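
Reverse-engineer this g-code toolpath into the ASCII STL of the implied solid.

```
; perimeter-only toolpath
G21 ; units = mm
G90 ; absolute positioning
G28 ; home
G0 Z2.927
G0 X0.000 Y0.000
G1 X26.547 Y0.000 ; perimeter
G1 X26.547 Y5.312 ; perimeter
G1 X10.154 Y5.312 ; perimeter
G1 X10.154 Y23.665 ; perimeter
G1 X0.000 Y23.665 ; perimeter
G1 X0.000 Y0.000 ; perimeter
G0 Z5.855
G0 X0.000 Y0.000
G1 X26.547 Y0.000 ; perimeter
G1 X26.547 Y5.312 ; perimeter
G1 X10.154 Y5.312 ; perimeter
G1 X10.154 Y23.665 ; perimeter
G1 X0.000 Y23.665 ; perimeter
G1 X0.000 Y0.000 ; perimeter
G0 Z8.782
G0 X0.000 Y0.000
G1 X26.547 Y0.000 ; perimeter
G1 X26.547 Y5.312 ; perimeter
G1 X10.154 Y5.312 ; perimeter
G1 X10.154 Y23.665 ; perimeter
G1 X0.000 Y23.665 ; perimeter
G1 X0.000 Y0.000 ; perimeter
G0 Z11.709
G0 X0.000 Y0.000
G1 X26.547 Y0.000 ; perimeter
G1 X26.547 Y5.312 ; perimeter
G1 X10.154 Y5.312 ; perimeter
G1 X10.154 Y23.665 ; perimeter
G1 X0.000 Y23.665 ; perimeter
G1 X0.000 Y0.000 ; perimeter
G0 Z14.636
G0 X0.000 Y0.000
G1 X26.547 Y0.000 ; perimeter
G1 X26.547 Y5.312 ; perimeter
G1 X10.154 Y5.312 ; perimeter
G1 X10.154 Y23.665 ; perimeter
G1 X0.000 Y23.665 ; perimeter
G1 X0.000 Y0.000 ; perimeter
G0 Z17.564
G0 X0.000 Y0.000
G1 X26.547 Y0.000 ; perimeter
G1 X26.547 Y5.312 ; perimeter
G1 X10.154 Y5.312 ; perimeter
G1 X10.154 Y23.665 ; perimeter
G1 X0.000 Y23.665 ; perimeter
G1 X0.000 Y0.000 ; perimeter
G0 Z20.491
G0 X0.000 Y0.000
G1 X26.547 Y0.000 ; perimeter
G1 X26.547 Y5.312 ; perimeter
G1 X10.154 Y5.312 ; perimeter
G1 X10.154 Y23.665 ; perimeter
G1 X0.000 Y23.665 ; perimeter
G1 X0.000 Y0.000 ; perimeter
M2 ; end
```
solid part
  facet normal 0.0000 0.0000 -1.0000
    outer loop
      vertex 26.547 5.312 0.000
      vertex 26.547 0.000 0.000
      vertex 0.000 0.000 0.000
    endloop
  endfacet
  facet normal 0.0000 0.0000 -1.0000
    outer loop
      vertex 10.154 5.312 0.000
      vertex 26.547 5.312 0.000
      vertex 0.000 0.000 0.000
    endloop
  endfacet
  facet normal 0.0000 0.0000 -1.0000
    outer loop
      vertex 10.154 23.665 0.000
      vertex 10.154 5.312 0.000
      vertex 0.000 0.000 0.000
    endloop
  endfacet
  facet normal 0.0000 0.0000 -1.0000
    outer loop
      vertex 0.000 23.665 0.000
      vertex 10.154 23.665 0.000
      vertex 0.000 0.000 0.000
    endloop
  endfacet
  facet normal 0.0000 0.0000 1.0000
    outer loop
      vertex 0.000 0.000 20.491
      vertex 26.547 0.000 20.491
      vertex 26.547 5.312 20.491
    endloop
  endfacet
  facet normal 0.0000 0.0000 1.0000
    outer loop
      vertex 0.000 0.000 20.491
      vertex 26.547 5.312 20.491
      vertex 10.154 5.312 20.491
    endloop
  endfacet
  facet normal 0.0000 0.0000 1.0000
    outer loop
      vertex 0.000 0.000 20.491
      vertex 10.154 5.312 20.491
      vertex 10.154 23.665 20.491
    endloop
  endfacet
  facet normal 0.0000 0.0000 1.0000
    outer loop
      vertex 0.000 0.000 20.491
      vertex 10.154 23.665 20.491
      vertex 0.000 23.665 20.491
    endloop
  endfacet
  facet normal 0.0000 -1.0000 0.0000
    outer loop
      vertex 0.000 0.000 0.000
      vertex 26.547 0.000 0.000
      vertex 26.547 0.000 20.491
    endloop
  endfacet
  facet normal 0.0000 -1.0000 0.0000
    outer loop
      vertex 0.000 0.000 0.000
      vertex 26.547 0.000 20.491
      vertex 0.000 0.000 20.491
    endloop
  endfacet
  facet normal 1.0000 0.0000 0.0000
    outer loop
      vertex 26.547 0.000 0.000
      vertex 26.547 5.312 0.000
      vertex 26.547 5.312 20.491
    endloop
  endfacet
  facet normal 1.0000 0.0000 0.0000
    outer loop
      vertex 26.547 0.000 0.000
      vertex 26.547 5.312 20.491
      vertex 26.547 0.000 20.491
    endloop
  endfacet
  facet normal 0.0000 1.0000 0.0000
    outer loop
      vertex 26.547 5.312 0.000
      vertex 10.154 5.312 0.000
      vertex 10.154 5.312 20.491
    endloop
  endfacet
  facet normal 0.0000 1.0000 0.0000
    outer loop
      vertex 26.547 5.312 0.000
      vertex 10.154 5.312 20.491
      vertex 26.547 5.312 20.491
    endloop
  endfacet
  facet normal 1.0000 0.0000 0.0000
    outer loop
      vertex 10.154 5.312 0.000
      vertex 10.154 23.665 0.000
      vertex 10.154 23.665 20.491
    endloop
  endfacet
  facet normal 1.0000 0.0000 0.0000
    outer loop
      vertex 10.154 5.312 0.000
      vertex 10.154 23.665 20.491
      vertex 10.154 5.312 20.491
    endloop
  endfacet
  facet normal 0.0000 1.0000 0.0000
    outer loop
      vertex 10.154 23.665 0.000
      vertex 0.000 23.665 0.000
      vertex 0.000 23.665 20.491
    endloop
  endfacet
  facet normal 0.0000 1.0000 0.0000
    outer loop
      vertex 10.154 23.665 0.000
      vertex 0.000 23.665 20.491
      vertex 10.154 23.665 20.491
    endloop
  endfacet
  facet normal -1.0000 0.0000 0.0000
    outer loop
      vertex 0.000 23.665 0.000
      vertex 0.000 0.000 0.000
      vertex 0.000 0.000 20.491
    endloop
  endfacet
  facet normal -1.0000 0.0000 0.0000
    outer loop
      vertex 0.000 23.665 0.000
      vertex 0.000 0.000 20.491
      vertex 0.000 23.665 20.491
    endloop
  endfacet
endsolid part

The G0 Z moves step by Δz≈2.927 mm. Every layer's G1 loop is the same polygon, so the solid is a straight extrusion of it from z=0 to z≈20.5. Closing with flat bottom and top caps and triangulating gives 20 facets — an L-shaped prism: outer 26.5 × 23.7 mm, arm thicknesses ≈ 5.31 mm (horizontal) and 10.2 mm (vertical), extruded 20.5 mm in z.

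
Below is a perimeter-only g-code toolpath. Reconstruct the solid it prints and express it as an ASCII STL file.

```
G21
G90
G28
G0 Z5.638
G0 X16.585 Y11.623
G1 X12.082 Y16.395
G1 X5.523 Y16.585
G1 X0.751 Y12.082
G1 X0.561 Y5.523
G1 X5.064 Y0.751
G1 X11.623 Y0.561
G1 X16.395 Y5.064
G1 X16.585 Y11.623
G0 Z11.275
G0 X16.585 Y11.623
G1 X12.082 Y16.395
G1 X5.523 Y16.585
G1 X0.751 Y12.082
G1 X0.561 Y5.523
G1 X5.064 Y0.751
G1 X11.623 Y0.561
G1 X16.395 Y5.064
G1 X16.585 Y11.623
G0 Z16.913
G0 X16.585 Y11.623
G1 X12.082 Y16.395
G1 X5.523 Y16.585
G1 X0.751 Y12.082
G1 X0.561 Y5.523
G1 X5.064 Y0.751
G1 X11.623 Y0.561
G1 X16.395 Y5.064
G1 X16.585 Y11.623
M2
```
solid part
  facet normal 0.0000 0.0000 -1.0000
    outer loop
      vertex 5.523 16.585 0.000
      vertex 12.082 16.395 0.000
      vertex 16.585 11.623 0.000
    endloop
  endfacet
  facet normal 0.0000 0.0000 -1.0000
    outer loop
      vertex 0.751 12.082 0.000
      vertex 5.523 16.585 0.000
      vertex 16.585 11.623 0.000
    endloop
  endfacet
  facet normal 0.0000 0.0000 -1.0000
    outer loop
      vertex 0.561 5.523 0.000
      vertex 0.751 12.082 0.000
      vertex 16.585 11.623 0.000
    endloop
  endfacet
  facet normal 0.0000 0.0000 -1.0000
    outer loop
      vertex 5.064 0.751 0.000
      vertex 0.561 5.523 0.000
      vertex 16.585 11.623 0.000
    endloop
  endfacet
  facet normal 0.0000 0.0000 -1.0000
    outer loop
      vertex 11.623 0.561 0.000
      vertex 5.064 0.751 0.000
      vertex 16.585 11.623 0.000
    endloop
  endfacet
  facet normal 0.0000 0.0000 -1.0000
    outer loop
      vertex 16.395 5.064 0.000
      vertex 11.623 0.561 0.000
      vertex 16.585 11.623 0.000
    endloop
  endfacet
  facet normal 0.0000 0.0000 1.0000
    outer loop
      vertex 16.585 11.623 16.913
      vertex 12.082 16.395 16.913
      vertex 5.523 16.585 16.913
    endloop
  endfacet
  facet normal 0.0000 0.0000 1.0000
    outer loop
      vertex 16.585 11.623 16.913
      vertex 5.523 16.585 16.913
      vertex 0.751 12.082 16.913
    endloop
  endfacet
  facet normal 0.0000 0.0000 1.0000
    outer loop
      vertex 16.585 11.623 16.913
      vertex 0.751 12.082 16.913
      vertex 0.561 5.523 16.913
    endloop
  endfacet
  facet normal 0.0000 0.0000 1.0000
    outer loop
      vertex 16.585 11.623 16.913
      vertex 0.561 5.523 16.913
      vertex 5.064 0.751 16.913
    endloop
  endfacet
  facet normal 0.0000 0.0000 1.0000
    outer loop
      vertex 16.585 11.623 16.913
      vertex 5.064 0.751 16.913
      vertex 11.623 0.561 16.913
    endloop
  endfacet
  facet normal 0.0000 0.0000 1.0000
    outer loop
      vertex 16.585 11.623 16.913
      vertex 11.623 0.561 16.913
      vertex 16.395 5.064 16.913
    endloop
  endfacet
  facet normal 0.7273 0.6863 0.0000
    outer loop
      vertex 16.585 11.623 0.000
      vertex 12.082 16.395 0.000
      vertex 12.082 16.395 16.913
    endloop
  endfacet
  facet normal 0.7273 0.6863 0.0000
    outer loop
      vertex 16.585 11.623 0.000
      vertex 12.082 16.395 16.913
      vertex 16.585 11.623 16.913
    endloop
  endfacet
  facet normal 0.0290 0.9996 0.0000
    outer loop
      vertex 12.082 16.395 0.000
      vertex 5.523 16.585 0.000
      vertex 5.523 16.585 16.913
    endloop
  endfacet
  facet normal 0.0290 0.9996 0.0000
    outer loop
      vertex 12.082 16.395 0.000
      vertex 5.523 16.585 16.913
      vertex 12.082 16.395 16.913
    endloop
  endfacet
  facet normal -0.6863 0.7273 0.0000
    outer loop
      vertex 5.523 16.585 0.000
      vertex 0.751 12.082 0.000
      vertex 0.751 12.082 16.913
    endloop
  endfacet
  facet normal -0.6863 0.7273 0.0000
    outer loop
      vertex 5.523 16.585 0.000
      vertex 0.751 12.082 16.913
      vertex 5.523 16.585 16.913
    endloop
  endfacet
  facet normal -0.9996 0.0290 0.0000
    outer loop
      vertex 0.751 12.082 0.000
      vertex 0.561 5.523 0.000
      vertex 0.561 5.523 16.913
    endloop
  endfacet
  facet normal -0.9996 0.0290 0.0000
    outer loop
      vertex 0.751 12.082 0.000
      vertex 0.561 5.523 16.913
      vertex 0.751 12.082 16.913
    endloop
  endfacet
  facet normal -0.7273 -0.6863 0.0000
    outer loop
      vertex 0.561 5.523 0.000
      vertex 5.064 0.751 0.000
      vertex 5.064 0.751 16.913
    endloop
  endfacet
  facet normal -0.7273 -0.6863 0.0000
    outer loop
      vertex 0.561 5.523 0.000
      vertex 5.064 0.751 16.913
      vertex 0.561 5.523 16.913
    endloop
  endfacet
  facet normal -0.0290 -0.9996 0.0000
    outer loop
      vertex 5.064 0.751 0.000
      vertex 11.623 0.561 0.000
      vertex 11.623 0.561 16.913
    endloop
  endfacet
  facet normal -0.0290 -0.9996 0.0000
    outer loop
      vertex 5.064 0.751 0.000
      vertex 11.623 0.561 16.913
      vertex 5.064 0.751 16.913
    endloop
  endfacet
  facet normal 0.6863 -0.7273 0.0000
    outer loop
      vertex 11.623 0.561 0.000
      vertex 16.395 5.064 0.000
      vertex 16.395 5.064 16.913
    endloop
  endfacet
  facet normal 0.6863 -0.7273 0.0000
    outer loop
      vertex 11.623 0.561 0.000
      vertex 16.395 5.064 16.913
      vertex 11.623 0.561 16.913
    endloop
  endfacet
  facet normal 0.9996 -0.0290 0.0000
    outer loop
      vertex 16.395 5.064 0.000
      vertex 16.585 11.623 0.000
      vertex 16.585 11.623 16.913
    endloop
  endfacet
  facet normal 0.9996 -0.0290 0.0000
    outer loop
      vertex 16.395 5.064 0.000
      vertex 16.585 11.623 16.913
      vertex 16.395 5.064 16.913
    endloop
  endfacet
endsolid part

The G0 Z moves step by Δz≈5.638 mm. Every layer's G1 loop is the same polygon, so the solid is a straight extrusion of it from z=0 to z≈16.9. Closing with flat bottom and top caps and triangulating gives 28 facets — a regular 8-sided prism (a cylinder approximated with 8 flat sides), circumscribed radius ≈ 8.57 mm, height ≈ 16.9 mm.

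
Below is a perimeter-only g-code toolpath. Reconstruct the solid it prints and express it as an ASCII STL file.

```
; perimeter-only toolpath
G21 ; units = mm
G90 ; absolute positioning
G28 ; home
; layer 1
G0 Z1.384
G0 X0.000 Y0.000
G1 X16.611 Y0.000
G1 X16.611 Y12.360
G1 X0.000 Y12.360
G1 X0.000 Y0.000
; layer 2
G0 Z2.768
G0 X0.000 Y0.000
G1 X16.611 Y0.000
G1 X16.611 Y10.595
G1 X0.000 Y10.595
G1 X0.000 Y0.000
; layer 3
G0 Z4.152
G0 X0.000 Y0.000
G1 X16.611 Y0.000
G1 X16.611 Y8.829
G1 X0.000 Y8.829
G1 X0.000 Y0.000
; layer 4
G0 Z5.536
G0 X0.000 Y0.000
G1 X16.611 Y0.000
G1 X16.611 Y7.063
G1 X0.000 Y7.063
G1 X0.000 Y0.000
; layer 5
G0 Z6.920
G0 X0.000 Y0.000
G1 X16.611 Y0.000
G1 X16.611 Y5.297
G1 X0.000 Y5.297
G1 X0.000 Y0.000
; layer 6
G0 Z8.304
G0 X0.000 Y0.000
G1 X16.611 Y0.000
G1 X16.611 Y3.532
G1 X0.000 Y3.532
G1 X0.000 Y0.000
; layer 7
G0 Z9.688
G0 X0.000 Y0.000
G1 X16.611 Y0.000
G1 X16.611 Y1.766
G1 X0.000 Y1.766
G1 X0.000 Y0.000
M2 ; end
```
solid part
  facet normal 0.0000 0.0000 -1.0000
    outer loop
      vertex 16.611 14.126 0.000
      vertex 16.611 0.000 0.000
      vertex 0.000 0.000 0.000
    endloop
  endfacet
  facet normal 0.0000 0.0000 -1.0000
    outer loop
      vertex 0.000 14.126 0.000
      vertex 16.611 14.126 0.000
      vertex 0.000 0.000 0.000
    endloop
  endfacet
  facet normal 0.0000 -1.0000 0.0000
    outer loop
      vertex 0.000 0.000 0.000
      vertex 16.611 0.000 0.000
      vertex 16.611 0.000 11.072
    endloop
  endfacet
  facet normal 0.0000 -1.0000 0.0000
    outer loop
      vertex 0.000 0.000 0.000
      vertex 16.611 0.000 11.072
      vertex 0.000 0.000 11.072
    endloop
  endfacet
  facet normal 0.0000 0.6169 0.7870
    outer loop
      vertex 0.000 0.000 11.072
      vertex 16.611 0.000 11.072
      vertex 16.611 14.126 0.000
    endloop
  endfacet
  facet normal 0.0000 0.6169 0.7870
    outer loop
      vertex 0.000 0.000 11.072
      vertex 16.611 14.126 0.000
      vertex 0.000 14.126 0.000
    endloop
  endfacet
  facet normal -1.0000 0.0000 0.0000
    outer loop
      vertex 0.000 0.000 11.072
      vertex 0.000 14.126 0.000
      vertex 0.000 0.000 0.000
    endloop
  endfacet
  facet normal 1.0000 0.0000 0.0000
    outer loop
      vertex 16.611 0.000 0.000
      vertex 16.611 14.126 0.000
      vertex 16.611 0.000 11.072
    endloop
  endfacet
endsolid part

The G0 Z moves step by Δz≈1.384 mm. The G1 loops shrink linearly with z, so the solid tapers from its base footprint up to z≈11.1. Closing with a flat bottom cap and the tapered top and triangulating gives 8 facets — a wedge (ramp): 16.6 × 14.1 mm base, rising to 11.1 mm along the y=0 edge and sloping linearly to z=0 at y=14.1.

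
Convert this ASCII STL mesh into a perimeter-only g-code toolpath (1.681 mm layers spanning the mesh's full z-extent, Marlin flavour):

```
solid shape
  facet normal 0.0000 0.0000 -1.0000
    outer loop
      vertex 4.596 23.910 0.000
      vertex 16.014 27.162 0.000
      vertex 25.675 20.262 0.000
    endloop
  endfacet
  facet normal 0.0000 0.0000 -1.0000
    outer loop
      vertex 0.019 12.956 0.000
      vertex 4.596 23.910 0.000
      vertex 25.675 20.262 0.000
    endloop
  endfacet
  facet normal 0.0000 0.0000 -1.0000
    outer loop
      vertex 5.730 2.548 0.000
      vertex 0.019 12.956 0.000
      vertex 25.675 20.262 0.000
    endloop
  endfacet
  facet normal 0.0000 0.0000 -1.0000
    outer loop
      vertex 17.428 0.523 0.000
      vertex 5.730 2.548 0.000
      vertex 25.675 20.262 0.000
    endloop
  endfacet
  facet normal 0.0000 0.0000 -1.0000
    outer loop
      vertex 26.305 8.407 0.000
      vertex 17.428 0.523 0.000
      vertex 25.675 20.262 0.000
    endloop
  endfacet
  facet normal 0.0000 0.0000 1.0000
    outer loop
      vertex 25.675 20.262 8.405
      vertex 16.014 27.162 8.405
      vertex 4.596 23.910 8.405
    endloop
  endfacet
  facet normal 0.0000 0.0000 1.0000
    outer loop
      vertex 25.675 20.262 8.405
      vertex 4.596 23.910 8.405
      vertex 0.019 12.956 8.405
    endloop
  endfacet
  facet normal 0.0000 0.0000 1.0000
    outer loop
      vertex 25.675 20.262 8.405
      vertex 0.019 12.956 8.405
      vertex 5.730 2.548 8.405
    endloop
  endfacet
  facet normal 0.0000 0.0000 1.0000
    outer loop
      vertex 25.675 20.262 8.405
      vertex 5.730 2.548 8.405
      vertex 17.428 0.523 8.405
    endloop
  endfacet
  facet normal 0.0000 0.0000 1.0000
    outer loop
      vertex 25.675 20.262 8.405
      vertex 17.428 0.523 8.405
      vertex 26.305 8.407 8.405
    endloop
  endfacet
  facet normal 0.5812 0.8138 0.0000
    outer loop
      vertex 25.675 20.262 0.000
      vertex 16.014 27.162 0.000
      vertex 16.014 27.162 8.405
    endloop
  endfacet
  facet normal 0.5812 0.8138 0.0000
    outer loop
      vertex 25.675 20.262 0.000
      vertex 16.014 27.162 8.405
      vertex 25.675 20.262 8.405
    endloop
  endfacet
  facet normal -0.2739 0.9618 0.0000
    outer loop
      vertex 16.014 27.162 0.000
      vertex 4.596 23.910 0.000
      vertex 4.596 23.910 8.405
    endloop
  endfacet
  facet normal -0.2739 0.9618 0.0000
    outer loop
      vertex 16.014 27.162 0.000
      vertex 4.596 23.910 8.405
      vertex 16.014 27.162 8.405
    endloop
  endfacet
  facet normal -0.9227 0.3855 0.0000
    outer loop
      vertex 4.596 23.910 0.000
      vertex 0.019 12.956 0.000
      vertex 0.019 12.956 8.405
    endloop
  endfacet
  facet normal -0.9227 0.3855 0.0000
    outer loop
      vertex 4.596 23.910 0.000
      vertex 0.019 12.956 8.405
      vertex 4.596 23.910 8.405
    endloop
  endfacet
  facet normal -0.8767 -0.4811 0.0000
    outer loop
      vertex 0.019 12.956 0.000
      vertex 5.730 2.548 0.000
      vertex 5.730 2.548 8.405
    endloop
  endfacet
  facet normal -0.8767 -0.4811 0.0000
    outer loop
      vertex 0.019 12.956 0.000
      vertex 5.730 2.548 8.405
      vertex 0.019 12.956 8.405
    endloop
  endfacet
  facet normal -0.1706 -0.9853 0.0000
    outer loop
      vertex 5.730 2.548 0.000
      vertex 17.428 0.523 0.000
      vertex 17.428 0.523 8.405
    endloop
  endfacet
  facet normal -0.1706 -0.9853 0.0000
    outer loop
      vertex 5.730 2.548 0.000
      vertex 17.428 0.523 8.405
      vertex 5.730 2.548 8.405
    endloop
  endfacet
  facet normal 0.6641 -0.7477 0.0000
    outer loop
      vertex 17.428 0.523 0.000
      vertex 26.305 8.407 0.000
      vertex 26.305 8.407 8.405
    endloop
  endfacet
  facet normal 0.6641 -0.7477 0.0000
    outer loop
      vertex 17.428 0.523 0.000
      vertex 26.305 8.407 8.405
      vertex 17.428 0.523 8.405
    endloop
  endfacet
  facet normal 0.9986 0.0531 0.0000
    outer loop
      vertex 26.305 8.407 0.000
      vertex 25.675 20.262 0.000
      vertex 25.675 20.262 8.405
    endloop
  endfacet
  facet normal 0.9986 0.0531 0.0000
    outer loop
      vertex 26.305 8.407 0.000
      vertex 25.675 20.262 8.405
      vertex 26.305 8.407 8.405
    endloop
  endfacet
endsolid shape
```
; perimeter-only toolpath
G21 ; units = mm
G90 ; absolute positioning
G28 ; home
; layer 1
G0 Z1.681
G0 X25.675 Y20.262
G1 X16.014 Y27.162
G1 X4.596 Y23.910
G1 X0.019 Y12.956
G1 X5.730 Y2.548
G1 X17.428 Y0.523
G1 X26.305 Y8.407
G1 X25.675 Y20.262
; layer 2
G0 Z3.362
G0 X25.675 Y20.262
G1 X16.014 Y27.162
G1 X4.596 Y23.910
G1 X0.019 Y12.956
G1 X5.730 Y2.548
G1 X17.428 Y0.523
G1 X26.305 Y8.407
G1 X25.675 Y20.262
; layer 3
G0 Z5.043
G0 X25.675 Y20.262
G1 X16.014 Y27.162
G1 X4.596 Y23.910
G1 X0.019 Y12.956
G1 X5.730 Y2.548
G1 X17.428 Y0.523
G1 X26.305 Y8.407
G1 X25.675 Y20.262
; layer 4
G0 Z6.724
G0 X25.675 Y20.262
G1 X16.014 Y27.162
G1 X4.596 Y23.910
G1 X0.019 Y12.956
G1 X5.730 Y2.548
G1 X17.428 Y0.523
G1 X26.305 Y8.407
G1 X25.675 Y20.262
; layer 5
G0 Z8.405
G0 X25.675 Y20.262
G1 X16.014 Y27.162
G1 X4.596 Y23.910
G1 X0.019 Y12.956
G1 X5.730 Y2.548
G1 X17.428 Y0.523
G1 X26.305 Y8.407
G1 X25.675 Y20.262
M2 ; end

The solid is a regular 7-sided prism (a cylinder approximated with 7 flat sides), circumscribed radius ≈ 13.7 mm, height ≈ 8.4 mm. Slicing at Δz = 1.681 mm — 5 equal slices spanning the solid's height, so layer i sits at z = i·h/5 — gives 5 non-empty perimeters. Each is a 7-segment closed polygon; G0 lifts to the layer z and rapids to the start vertex, then G1 traces the edges.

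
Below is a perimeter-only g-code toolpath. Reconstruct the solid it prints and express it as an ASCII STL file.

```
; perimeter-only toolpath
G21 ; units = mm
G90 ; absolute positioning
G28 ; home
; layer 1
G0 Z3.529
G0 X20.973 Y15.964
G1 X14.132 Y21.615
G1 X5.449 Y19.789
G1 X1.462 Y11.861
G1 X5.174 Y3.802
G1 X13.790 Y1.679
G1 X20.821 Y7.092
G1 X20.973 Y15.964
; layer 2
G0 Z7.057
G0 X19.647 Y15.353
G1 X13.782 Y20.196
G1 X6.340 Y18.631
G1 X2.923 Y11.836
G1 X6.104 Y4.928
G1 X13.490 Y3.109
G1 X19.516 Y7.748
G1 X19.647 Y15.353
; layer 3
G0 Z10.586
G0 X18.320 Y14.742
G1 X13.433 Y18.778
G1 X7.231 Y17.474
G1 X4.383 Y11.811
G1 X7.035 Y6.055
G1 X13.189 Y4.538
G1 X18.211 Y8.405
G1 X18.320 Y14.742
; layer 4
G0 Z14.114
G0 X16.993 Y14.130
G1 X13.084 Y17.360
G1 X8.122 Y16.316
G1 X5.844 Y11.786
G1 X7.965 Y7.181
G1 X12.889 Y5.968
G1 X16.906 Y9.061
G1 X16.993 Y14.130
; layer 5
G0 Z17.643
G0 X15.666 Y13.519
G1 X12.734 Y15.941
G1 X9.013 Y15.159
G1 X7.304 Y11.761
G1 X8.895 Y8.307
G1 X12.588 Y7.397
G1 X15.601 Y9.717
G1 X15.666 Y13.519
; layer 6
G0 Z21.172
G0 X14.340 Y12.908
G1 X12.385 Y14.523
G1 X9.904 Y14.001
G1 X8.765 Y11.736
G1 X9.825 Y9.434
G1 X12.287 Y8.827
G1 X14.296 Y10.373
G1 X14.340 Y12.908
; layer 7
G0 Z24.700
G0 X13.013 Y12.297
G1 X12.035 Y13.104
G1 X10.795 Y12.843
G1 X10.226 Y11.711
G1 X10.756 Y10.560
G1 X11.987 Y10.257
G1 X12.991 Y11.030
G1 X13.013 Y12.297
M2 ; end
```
solid part
  facet normal 0.0000 0.0000 -1.0000
    outer loop
      vertex 4.558 20.946 0.000
      vertex 14.481 23.033 0.000
      vertex 22.300 16.575 0.000
    endloop
  endfacet
  facet normal 0.0000 0.0000 -1.0000
    outer loop
      vertex 0.002 11.886 0.000
      vertex 4.558 20.946 0.000
      vertex 22.300 16.575 0.000
    endloop
  endfacet
  facet normal 0.0000 0.0000 -1.0000
    outer loop
      vertex 4.244 2.676 0.000
      vertex 0.002 11.886 0.000
      vertex 22.300 16.575 0.000
    endloop
  endfacet
  facet normal 0.0000 0.0000 -1.0000
    outer loop
      vertex 14.091 0.250 0.000
      vertex 4.244 2.676 0.000
      vertex 22.300 16.575 0.000
    endloop
  endfacet
  facet normal 0.0000 0.0000 -1.0000
    outer loop
      vertex 22.126 6.436 0.000
      vertex 14.091 0.250 0.000
      vertex 22.300 16.575 0.000
    endloop
  endfacet
  facet normal 0.5967 0.7224 0.3495
    outer loop
      vertex 22.300 16.575 0.000
      vertex 14.481 23.033 0.000
      vertex 11.686 11.686 28.229
    endloop
  endfacet
  facet normal -0.1928 0.9169 0.3495
    outer loop
      vertex 14.481 23.033 0.000
      vertex 4.558 20.946 0.000
      vertex 11.686 11.686 28.229
    endloop
  endfacet
  facet normal -0.8371 0.4209 0.3494
    outer loop
      vertex 4.558 20.946 0.000
      vertex 0.002 11.886 0.000
      vertex 11.686 11.686 28.229
    endloop
  endfacet
  facet normal -0.8510 -0.3920 0.3495
    outer loop
      vertex 0.002 11.886 0.000
      vertex 4.244 2.676 0.000
      vertex 11.686 11.686 28.229
    endloop
  endfacet
  facet normal -0.2241 -0.9097 0.3495
    outer loop
      vertex 4.244 2.676 0.000
      vertex 14.091 0.250 0.000
      vertex 11.686 11.686 28.229
    endloop
  endfacet
  facet normal 0.5716 -0.7424 0.3495
    outer loop
      vertex 14.091 0.250 0.000
      vertex 22.126 6.436 0.000
      vertex 11.686 11.686 28.229
    endloop
  endfacet
  facet normal 0.9368 -0.0161 0.3495
    outer loop
      vertex 22.126 6.436 0.000
      vertex 22.300 16.575 0.000
      vertex 11.686 11.686 28.229
    endloop
  endfacet
endsolid part

The G0 Z moves step by Δz≈3.529 mm. The G1 loops shrink linearly with z, so the solid tapers from its base footprint up to z≈28.2. Closing with a flat bottom cap and the tapered top and triangulating gives 12 facets — a regular 7-sided pyramid, base circumscribed radius ≈ 11.7 mm, apex at z ≈ 28.2 mm.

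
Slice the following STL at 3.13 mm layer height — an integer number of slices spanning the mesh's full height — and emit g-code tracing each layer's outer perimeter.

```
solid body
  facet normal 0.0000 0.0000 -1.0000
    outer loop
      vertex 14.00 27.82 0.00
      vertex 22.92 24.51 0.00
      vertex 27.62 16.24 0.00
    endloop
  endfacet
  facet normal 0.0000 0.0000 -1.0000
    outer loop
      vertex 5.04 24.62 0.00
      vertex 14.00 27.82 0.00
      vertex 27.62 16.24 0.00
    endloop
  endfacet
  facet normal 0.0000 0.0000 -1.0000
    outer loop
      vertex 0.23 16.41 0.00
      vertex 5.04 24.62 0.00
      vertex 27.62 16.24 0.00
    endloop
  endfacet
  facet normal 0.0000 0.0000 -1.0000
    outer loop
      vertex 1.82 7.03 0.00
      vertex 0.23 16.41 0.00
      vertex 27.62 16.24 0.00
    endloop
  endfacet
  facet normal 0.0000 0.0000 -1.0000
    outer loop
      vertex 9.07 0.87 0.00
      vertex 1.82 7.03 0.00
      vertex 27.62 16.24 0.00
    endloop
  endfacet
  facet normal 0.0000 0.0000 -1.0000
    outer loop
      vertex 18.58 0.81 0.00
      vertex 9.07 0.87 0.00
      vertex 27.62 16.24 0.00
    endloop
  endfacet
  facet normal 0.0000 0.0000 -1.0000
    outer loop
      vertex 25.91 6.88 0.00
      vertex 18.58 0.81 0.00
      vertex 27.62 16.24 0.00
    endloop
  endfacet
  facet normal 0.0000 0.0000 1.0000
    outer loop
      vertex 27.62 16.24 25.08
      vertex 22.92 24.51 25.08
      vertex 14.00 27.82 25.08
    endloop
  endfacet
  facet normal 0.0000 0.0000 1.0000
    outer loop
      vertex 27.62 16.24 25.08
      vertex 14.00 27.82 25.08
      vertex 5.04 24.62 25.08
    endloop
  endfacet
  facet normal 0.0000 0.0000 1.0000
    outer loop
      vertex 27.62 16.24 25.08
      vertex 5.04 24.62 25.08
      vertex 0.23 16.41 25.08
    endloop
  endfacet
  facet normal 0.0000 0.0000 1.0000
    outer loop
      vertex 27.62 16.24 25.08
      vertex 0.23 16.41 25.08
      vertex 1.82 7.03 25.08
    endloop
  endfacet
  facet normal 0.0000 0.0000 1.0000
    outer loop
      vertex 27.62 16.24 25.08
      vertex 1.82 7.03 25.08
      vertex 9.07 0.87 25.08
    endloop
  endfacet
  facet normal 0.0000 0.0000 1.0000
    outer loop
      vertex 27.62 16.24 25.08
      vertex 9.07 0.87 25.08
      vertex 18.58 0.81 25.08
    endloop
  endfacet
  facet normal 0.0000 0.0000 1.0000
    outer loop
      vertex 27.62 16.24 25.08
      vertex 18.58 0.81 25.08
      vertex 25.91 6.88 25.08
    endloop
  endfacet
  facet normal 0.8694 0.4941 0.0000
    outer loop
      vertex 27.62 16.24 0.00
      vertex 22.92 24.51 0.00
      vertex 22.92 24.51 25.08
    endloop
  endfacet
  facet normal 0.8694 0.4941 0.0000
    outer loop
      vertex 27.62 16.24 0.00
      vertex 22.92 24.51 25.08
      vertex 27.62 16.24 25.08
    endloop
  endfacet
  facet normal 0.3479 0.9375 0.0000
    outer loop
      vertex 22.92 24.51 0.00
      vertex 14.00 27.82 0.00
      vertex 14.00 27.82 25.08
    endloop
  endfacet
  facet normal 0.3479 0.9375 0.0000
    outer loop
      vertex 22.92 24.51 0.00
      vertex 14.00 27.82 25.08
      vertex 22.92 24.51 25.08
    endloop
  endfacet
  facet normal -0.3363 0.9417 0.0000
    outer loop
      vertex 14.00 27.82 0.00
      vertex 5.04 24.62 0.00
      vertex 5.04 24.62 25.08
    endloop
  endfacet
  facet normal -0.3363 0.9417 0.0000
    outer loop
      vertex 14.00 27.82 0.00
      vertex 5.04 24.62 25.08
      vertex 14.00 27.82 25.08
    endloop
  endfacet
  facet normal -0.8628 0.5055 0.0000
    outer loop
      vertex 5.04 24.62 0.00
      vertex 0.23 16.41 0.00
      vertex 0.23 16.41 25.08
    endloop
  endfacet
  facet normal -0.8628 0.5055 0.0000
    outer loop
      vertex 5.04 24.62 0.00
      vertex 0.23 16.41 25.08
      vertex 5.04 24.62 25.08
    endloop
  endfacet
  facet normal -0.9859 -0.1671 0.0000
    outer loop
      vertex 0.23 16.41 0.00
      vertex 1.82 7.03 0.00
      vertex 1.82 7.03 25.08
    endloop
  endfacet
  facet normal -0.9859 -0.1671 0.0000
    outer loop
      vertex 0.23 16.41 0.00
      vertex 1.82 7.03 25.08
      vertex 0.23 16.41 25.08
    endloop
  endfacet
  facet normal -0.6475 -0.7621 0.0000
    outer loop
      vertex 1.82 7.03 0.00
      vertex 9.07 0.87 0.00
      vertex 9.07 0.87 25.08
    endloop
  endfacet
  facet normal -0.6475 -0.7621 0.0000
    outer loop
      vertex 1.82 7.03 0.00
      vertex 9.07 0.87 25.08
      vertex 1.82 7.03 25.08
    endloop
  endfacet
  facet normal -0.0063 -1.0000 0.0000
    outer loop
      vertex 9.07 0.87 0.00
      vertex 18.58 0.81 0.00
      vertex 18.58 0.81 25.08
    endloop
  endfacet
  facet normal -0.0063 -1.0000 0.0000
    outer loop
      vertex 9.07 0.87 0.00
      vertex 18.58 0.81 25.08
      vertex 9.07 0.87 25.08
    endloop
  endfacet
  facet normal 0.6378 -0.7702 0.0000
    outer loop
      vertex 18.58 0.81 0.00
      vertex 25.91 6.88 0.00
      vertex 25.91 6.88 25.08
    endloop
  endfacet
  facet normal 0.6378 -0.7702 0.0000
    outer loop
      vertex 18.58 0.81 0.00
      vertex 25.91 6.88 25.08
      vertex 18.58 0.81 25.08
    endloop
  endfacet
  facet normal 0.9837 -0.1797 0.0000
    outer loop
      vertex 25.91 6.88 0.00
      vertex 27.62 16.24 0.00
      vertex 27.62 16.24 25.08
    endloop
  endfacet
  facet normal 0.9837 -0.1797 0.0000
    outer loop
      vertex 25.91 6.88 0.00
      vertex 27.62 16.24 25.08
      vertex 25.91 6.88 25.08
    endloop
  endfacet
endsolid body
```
; perimeter-only toolpath
G21 ; units = mm
G90 ; absolute positioning
G28 ; home
; layer 1
G0 Z3.13
G0 X27.62 Y16.24
G1 X22.92 Y24.51
G1 X14.00 Y27.82
G1 X5.04 Y24.62
G1 X0.23 Y16.41
G1 X1.82 Y7.03
G1 X9.07 Y0.87
G1 X18.58 Y0.81
G1 X25.91 Y6.88
G1 X27.62 Y16.24
; layer 2
G0 Z6.27
G0 X27.62 Y16.24
G1 X22.92 Y24.51
G1 X14.00 Y27.82
G1 X5.04 Y24.62
G1 X0.23 Y16.41
G1 X1.82 Y7.03
G1 X9.07 Y0.87
G1 X18.58 Y0.81
G1 X25.91 Y6.88
G1 X27.62 Y16.24
; layer 3
G0 Z9.40
G0 X27.62 Y16.24
G1 X22.92 Y24.51
G1 X14.00 Y27.82
G1 X5.04 Y24.62
G1 X0.23 Y16.41
G1 X1.82 Y7.03
G1 X9.07 Y0.87
G1 X18.58 Y0.81
G1 X25.91 Y6.88
G1 X27.62 Y16.24
; layer 4
G0 Z12.54
G0 X27.62 Y16.24
G1 X22.92 Y24.51
G1 X14.00 Y27.82
G1 X5.04 Y24.62
G1 X0.23 Y16.41
G1 X1.82 Y7.03
G1 X9.07 Y0.87
G1 X18.58 Y0.81
G1 X25.91 Y6.88
G1 X27.62 Y16.24
; layer 5
G0 Z15.67
G0 X27.62 Y16.24
G1 X22.92 Y24.51
G1 X14.00 Y27.82
G1 X5.04 Y24.62
G1 X0.23 Y16.41
G1 X1.82 Y7.03
G1 X9.07 Y0.87
G1 X18.58 Y0.81
G1 X25.91 Y6.88
G1 X27.62 Y16.24
; layer 6
G0 Z18.81
G0 X27.62 Y16.24
G1 X22.92 Y24.51
G1 X14.00 Y27.82
G1 X5.04 Y24.62
G1 X0.23 Y16.41
G1 X1.82 Y7.03
G1 X9.07 Y0.87
G1 X18.58 Y0.81
G1 X25.91 Y6.88
G1 X27.62 Y16.24
; layer 7
G0 Z21.95
G0 X27.62 Y16.24
G1 X22.92 Y24.51
G1 X14.00 Y27.82
G1 X5.04 Y24.62
G1 X0.23 Y16.41
G1 X1.82 Y7.03
G1 X9.07 Y0.87
G1 X18.58 Y0.81
G1 X25.91 Y6.88
G1 X27.62 Y16.24
; layer 8
G0 Z25.08
G0 X27.62 Y16.24
G1 X22.92 Y24.51
G1 X14.00 Y27.82
G1 X5.04 Y24.62
G1 X0.23 Y16.41
G1 X1.82 Y7.03
G1 X9.07 Y0.87
G1 X18.58 Y0.81
G1 X25.91 Y6.88
G1 X27.62 Y16.24
M2 ; end

The solid is a regular 9-sided prism (a cylinder approximated with 9 flat sides), circumscribed radius ≈ 13.9 mm, height ≈ 25.1 mm. Slicing at Δz = 3.13 mm — 8 equal slices spanning the solid's height, so layer i sits at z = i·h/8 — gives 8 non-empty perimeters. Each is a 9-segment closed polygon; G0 lifts to the layer z and rapids to the start vertex, then G1 traces the edges.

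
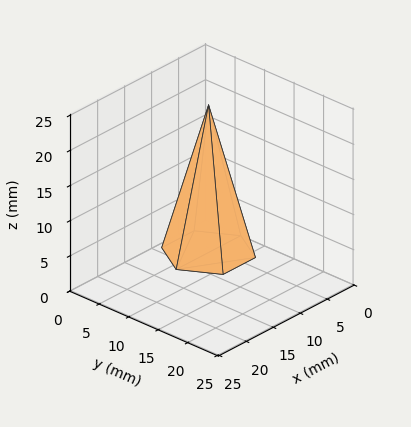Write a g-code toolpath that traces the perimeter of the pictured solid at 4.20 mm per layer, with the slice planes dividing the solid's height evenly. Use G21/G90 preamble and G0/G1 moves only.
Reading the render: the shape is a regular 6-sided pyramid, base circumscribed radius ≈ 6 mm, apex at z ≈ 21 mm (dimensions read to the nearest mm from the axis ticks). For the g-code, the solid's height is divided into equal slices at the stated Δz and each level perimeter traced with G1 moves after a G0 lift.

; perimeter-only toolpath
G21 ; units = mm
G90 ; absolute positioning
G28 ; home
; layer 1
G0 Z4.20
G0 X10.80 Y6.00
G1 X8.40 Y10.16
G1 X3.60 Y10.16
G1 X1.20 Y6.00
G1 X3.60 Y1.84
G1 X8.40 Y1.84
G1 X10.80 Y6.00
; layer 2
G0 Z8.40
G0 X9.60 Y6.00
G1 X7.80 Y9.12
G1 X4.20 Y9.12
G1 X2.40 Y6.00
G1 X4.20 Y2.88
G1 X7.80 Y2.88
G1 X9.60 Y6.00
; layer 3
G0 Z12.60
G0 X8.40 Y6.00
G1 X7.20 Y8.08
G1 X4.80 Y8.08
G1 X3.60 Y6.00
G1 X4.80 Y3.92
G1 X7.20 Y3.92
G1 X8.40 Y6.00
; layer 4
G0 Z16.80
G0 X7.20 Y6.00
G1 X6.60 Y7.04
G1 X5.40 Y7.04
G1 X4.80 Y6.00
G1 X5.40 Y4.96
G1 X6.60 Y4.96
G1 X7.20 Y6.00
M2 ; end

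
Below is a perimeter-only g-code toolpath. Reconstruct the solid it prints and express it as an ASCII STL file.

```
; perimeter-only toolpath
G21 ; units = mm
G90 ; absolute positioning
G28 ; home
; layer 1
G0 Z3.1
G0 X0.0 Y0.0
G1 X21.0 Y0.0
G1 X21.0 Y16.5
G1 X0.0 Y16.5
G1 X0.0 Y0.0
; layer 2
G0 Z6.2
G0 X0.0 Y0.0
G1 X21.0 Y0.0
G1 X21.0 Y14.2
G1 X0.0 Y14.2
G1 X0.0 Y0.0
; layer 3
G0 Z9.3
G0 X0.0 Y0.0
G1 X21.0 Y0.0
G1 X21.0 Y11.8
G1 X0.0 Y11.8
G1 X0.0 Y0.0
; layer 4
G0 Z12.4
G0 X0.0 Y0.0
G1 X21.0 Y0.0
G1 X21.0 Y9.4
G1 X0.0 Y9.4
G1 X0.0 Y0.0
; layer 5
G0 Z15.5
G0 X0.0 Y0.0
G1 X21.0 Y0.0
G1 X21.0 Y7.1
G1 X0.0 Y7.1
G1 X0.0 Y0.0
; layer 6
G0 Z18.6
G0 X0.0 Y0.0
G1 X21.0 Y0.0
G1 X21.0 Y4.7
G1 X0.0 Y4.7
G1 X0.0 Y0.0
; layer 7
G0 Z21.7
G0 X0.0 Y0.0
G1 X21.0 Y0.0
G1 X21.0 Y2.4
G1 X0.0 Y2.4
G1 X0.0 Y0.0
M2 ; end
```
solid part
  facet normal 0.0000 0.0000 -1.0000
    outer loop
      vertex 21.0 18.9 0.0
      vertex 21.0 0.0 0.0
      vertex 0.0 0.0 0.0
    endloop
  endfacet
  facet normal 0.0000 0.0000 -1.0000
    outer loop
      vertex 0.0 18.9 0.0
      vertex 21.0 18.9 0.0
      vertex 0.0 0.0 0.0
    endloop
  endfacet
  facet normal 0.0000 -1.0000 0.0000
    outer loop
      vertex 0.0 0.0 0.0
      vertex 21.0 0.0 0.0
      vertex 21.0 0.0 24.8
    endloop
  endfacet
  facet normal 0.0000 -1.0000 0.0000
    outer loop
      vertex 0.0 0.0 0.0
      vertex 21.0 0.0 24.8
      vertex 0.0 0.0 24.8
    endloop
  endfacet
  facet normal 0.0000 0.7954 0.6061
    outer loop
      vertex 0.0 0.0 24.8
      vertex 21.0 0.0 24.8
      vertex 21.0 18.9 0.0
    endloop
  endfacet
  facet normal 0.0000 0.7954 0.6061
    outer loop
      vertex 0.0 0.0 24.8
      vertex 21.0 18.9 0.0
      vertex 0.0 18.9 0.0
    endloop
  endfacet
  facet normal -1.0000 0.0000 0.0000
    outer loop
      vertex 0.0 0.0 24.8
      vertex 0.0 18.9 0.0
      vertex 0.0 0.0 0.0
    endloop
  endfacet
  facet normal 1.0000 0.0000 0.0000
    outer loop
      vertex 21.0 0.0 0.0
      vertex 21.0 18.9 0.0
      vertex 21.0 0.0 24.8
    endloop
  endfacet
endsolid part

The G0 Z moves step by Δz≈3.1 mm. The G1 loops shrink linearly with z, so the solid tapers from its base footprint up to z≈24.8. Closing with a flat bottom cap and the tapered top and triangulating gives 8 facets — a wedge (ramp): 21 × 18.9 mm base, rising to 24.8 mm along the y=0 edge and sloping linearly to z=0 at y=18.9.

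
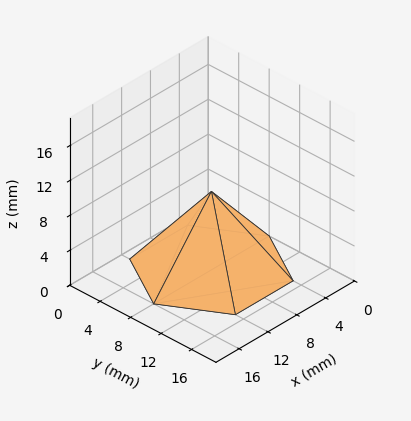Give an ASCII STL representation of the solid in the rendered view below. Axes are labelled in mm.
Reading the render: the shape is a regular 6-sided pyramid, base circumscribed radius ≈ 8 mm, apex at z ≈ 9 mm (dimensions read to the nearest mm from the axis ticks). For the STL, each face is triangulated and given an outward normal.

solid part
  facet normal 0.0000 0.0000 -1.0000
    outer loop
      vertex 4.00 14.93 0.00
      vertex 12.00 14.93 0.00
      vertex 16.00 8.00 0.00
    endloop
  endfacet
  facet normal 0.0000 0.0000 -1.0000
    outer loop
      vertex 0.00 8.00 0.00
      vertex 4.00 14.93 0.00
      vertex 16.00 8.00 0.00
    endloop
  endfacet
  facet normal 0.0000 0.0000 -1.0000
    outer loop
      vertex 4.00 1.07 0.00
      vertex 0.00 8.00 0.00
      vertex 16.00 8.00 0.00
    endloop
  endfacet
  facet normal 0.0000 0.0000 -1.0000
    outer loop
      vertex 12.00 1.07 0.00
      vertex 4.00 1.07 0.00
      vertex 16.00 8.00 0.00
    endloop
  endfacet
  facet normal 0.6863 0.3961 0.6100
    outer loop
      vertex 16.00 8.00 0.00
      vertex 12.00 14.93 0.00
      vertex 8.00 8.00 9.00
    endloop
  endfacet
  facet normal 0.0000 0.7923 0.6101
    outer loop
      vertex 12.00 14.93 0.00
      vertex 4.00 14.93 0.00
      vertex 8.00 8.00 9.00
    endloop
  endfacet
  facet normal -0.6863 0.3961 0.6100
    outer loop
      vertex 4.00 14.93 0.00
      vertex 0.00 8.00 0.00
      vertex 8.00 8.00 9.00
    endloop
  endfacet
  facet normal -0.6863 -0.3961 0.6100
    outer loop
      vertex 0.00 8.00 0.00
      vertex 4.00 1.07 0.00
      vertex 8.00 8.00 9.00
    endloop
  endfacet
  facet normal 0.0000 -0.7923 0.6101
    outer loop
      vertex 4.00 1.07 0.00
      vertex 12.00 1.07 0.00
      vertex 8.00 8.00 9.00
    endloop
  endfacet
  facet normal 0.6863 -0.3961 0.6100
    outer loop
      vertex 12.00 1.07 0.00
      vertex 16.00 8.00 0.00
      vertex 8.00 8.00 9.00
    endloop
  endfacet
endsolid part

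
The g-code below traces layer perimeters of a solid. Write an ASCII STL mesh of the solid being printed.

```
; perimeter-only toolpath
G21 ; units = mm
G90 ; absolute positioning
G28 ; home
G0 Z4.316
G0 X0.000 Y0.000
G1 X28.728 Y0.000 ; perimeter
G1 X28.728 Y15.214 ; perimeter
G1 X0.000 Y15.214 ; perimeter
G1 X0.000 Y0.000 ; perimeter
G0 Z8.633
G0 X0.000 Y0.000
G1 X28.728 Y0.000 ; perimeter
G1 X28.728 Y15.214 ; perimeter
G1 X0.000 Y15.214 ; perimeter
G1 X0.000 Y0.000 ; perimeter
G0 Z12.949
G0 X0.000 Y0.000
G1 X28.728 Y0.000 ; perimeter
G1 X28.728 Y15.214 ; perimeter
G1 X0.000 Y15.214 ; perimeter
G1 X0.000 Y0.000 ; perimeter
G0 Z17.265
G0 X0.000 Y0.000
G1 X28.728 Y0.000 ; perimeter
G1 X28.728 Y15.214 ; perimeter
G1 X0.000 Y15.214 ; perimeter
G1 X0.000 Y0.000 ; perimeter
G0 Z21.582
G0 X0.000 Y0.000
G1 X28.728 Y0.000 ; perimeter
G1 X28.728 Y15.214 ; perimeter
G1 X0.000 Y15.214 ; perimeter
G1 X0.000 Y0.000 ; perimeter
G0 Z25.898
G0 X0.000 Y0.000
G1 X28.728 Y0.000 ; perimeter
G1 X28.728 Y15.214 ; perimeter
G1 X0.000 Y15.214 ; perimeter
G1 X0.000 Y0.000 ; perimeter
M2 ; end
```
solid part
  facet normal 0.0000 0.0000 -1.0000
    outer loop
      vertex 28.728 15.214 0.000
      vertex 28.728 0.000 0.000
      vertex 0.000 0.000 0.000
    endloop
  endfacet
  facet normal 0.0000 0.0000 -1.0000
    outer loop
      vertex 0.000 15.214 0.000
      vertex 28.728 15.214 0.000
      vertex 0.000 0.000 0.000
    endloop
  endfacet
  facet normal 0.0000 0.0000 1.0000
    outer loop
      vertex 0.000 0.000 25.898
      vertex 28.728 0.000 25.898
      vertex 28.728 15.214 25.898
    endloop
  endfacet
  facet normal 0.0000 0.0000 1.0000
    outer loop
      vertex 0.000 0.000 25.898
      vertex 28.728 15.214 25.898
      vertex 0.000 15.214 25.898
    endloop
  endfacet
  facet normal 0.0000 -1.0000 0.0000
    outer loop
      vertex 0.000 0.000 0.000
      vertex 28.728 0.000 0.000
      vertex 28.728 0.000 25.898
    endloop
  endfacet
  facet normal 0.0000 -1.0000 0.0000
    outer loop
      vertex 0.000 0.000 0.000
      vertex 28.728 0.000 25.898
      vertex 0.000 0.000 25.898
    endloop
  endfacet
  facet normal 0.0000 1.0000 0.0000
    outer loop
      vertex 28.728 15.214 25.898
      vertex 28.728 15.214 0.000
      vertex 0.000 15.214 0.000
    endloop
  endfacet
  facet normal 0.0000 1.0000 0.0000
    outer loop
      vertex 0.000 15.214 25.898
      vertex 28.728 15.214 25.898
      vertex 0.000 15.214 0.000
    endloop
  endfacet
  facet normal -1.0000 0.0000 0.0000
    outer loop
      vertex 0.000 15.214 25.898
      vertex 0.000 15.214 0.000
      vertex 0.000 0.000 0.000
    endloop
  endfacet
  facet normal -1.0000 0.0000 0.0000
    outer loop
      vertex 0.000 0.000 25.898
      vertex 0.000 15.214 25.898
      vertex 0.000 0.000 0.000
    endloop
  endfacet
  facet normal 1.0000 0.0000 0.0000
    outer loop
      vertex 28.728 0.000 0.000
      vertex 28.728 15.214 0.000
      vertex 28.728 15.214 25.898
    endloop
  endfacet
  facet normal 1.0000 0.0000 0.0000
    outer loop
      vertex 28.728 0.000 0.000
      vertex 28.728 15.214 25.898
      vertex 28.728 0.000 25.898
    endloop
  endfacet
endsolid part

The G0 Z moves step by Δz≈4.316 mm. Every layer's G1 loop is the same polygon, so the solid is a straight extrusion of it from z=0 to z≈25.9. Closing with flat bottom and top caps and triangulating gives 12 facets — a rectangular box, roughly 28.7 × 15.2 mm footprint and 25.9 mm tall.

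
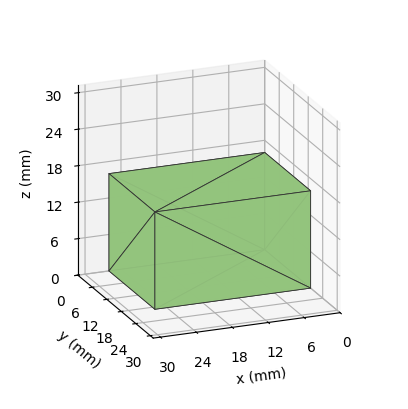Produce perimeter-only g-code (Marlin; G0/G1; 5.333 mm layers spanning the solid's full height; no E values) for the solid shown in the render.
Reading the render: the shape is a rectangular box, roughly 26 × 19 mm footprint and 16 mm tall (dimensions read to the nearest mm from the axis ticks). For the g-code, the solid's height is divided into equal slices at the stated Δz and each level perimeter traced with G1 moves after a G0 lift.

; perimeter-only toolpath
G21 ; units = mm
G90 ; absolute positioning
G28 ; home
; layer 1
G0 Z5.333
G0 X0.000 Y0.000
G1 X26.000 Y0.000
G1 X26.000 Y19.000
G1 X0.000 Y19.000
G1 X0.000 Y0.000
; layer 2
G0 Z10.667
G0 X0.000 Y0.000
G1 X26.000 Y0.000
G1 X26.000 Y19.000
G1 X0.000 Y19.000
G1 X0.000 Y0.000
; layer 3
G0 Z16.000
G0 X0.000 Y0.000
G1 X26.000 Y0.000
G1 X26.000 Y19.000
G1 X0.000 Y19.000
G1 X0.000 Y0.000
M2 ; end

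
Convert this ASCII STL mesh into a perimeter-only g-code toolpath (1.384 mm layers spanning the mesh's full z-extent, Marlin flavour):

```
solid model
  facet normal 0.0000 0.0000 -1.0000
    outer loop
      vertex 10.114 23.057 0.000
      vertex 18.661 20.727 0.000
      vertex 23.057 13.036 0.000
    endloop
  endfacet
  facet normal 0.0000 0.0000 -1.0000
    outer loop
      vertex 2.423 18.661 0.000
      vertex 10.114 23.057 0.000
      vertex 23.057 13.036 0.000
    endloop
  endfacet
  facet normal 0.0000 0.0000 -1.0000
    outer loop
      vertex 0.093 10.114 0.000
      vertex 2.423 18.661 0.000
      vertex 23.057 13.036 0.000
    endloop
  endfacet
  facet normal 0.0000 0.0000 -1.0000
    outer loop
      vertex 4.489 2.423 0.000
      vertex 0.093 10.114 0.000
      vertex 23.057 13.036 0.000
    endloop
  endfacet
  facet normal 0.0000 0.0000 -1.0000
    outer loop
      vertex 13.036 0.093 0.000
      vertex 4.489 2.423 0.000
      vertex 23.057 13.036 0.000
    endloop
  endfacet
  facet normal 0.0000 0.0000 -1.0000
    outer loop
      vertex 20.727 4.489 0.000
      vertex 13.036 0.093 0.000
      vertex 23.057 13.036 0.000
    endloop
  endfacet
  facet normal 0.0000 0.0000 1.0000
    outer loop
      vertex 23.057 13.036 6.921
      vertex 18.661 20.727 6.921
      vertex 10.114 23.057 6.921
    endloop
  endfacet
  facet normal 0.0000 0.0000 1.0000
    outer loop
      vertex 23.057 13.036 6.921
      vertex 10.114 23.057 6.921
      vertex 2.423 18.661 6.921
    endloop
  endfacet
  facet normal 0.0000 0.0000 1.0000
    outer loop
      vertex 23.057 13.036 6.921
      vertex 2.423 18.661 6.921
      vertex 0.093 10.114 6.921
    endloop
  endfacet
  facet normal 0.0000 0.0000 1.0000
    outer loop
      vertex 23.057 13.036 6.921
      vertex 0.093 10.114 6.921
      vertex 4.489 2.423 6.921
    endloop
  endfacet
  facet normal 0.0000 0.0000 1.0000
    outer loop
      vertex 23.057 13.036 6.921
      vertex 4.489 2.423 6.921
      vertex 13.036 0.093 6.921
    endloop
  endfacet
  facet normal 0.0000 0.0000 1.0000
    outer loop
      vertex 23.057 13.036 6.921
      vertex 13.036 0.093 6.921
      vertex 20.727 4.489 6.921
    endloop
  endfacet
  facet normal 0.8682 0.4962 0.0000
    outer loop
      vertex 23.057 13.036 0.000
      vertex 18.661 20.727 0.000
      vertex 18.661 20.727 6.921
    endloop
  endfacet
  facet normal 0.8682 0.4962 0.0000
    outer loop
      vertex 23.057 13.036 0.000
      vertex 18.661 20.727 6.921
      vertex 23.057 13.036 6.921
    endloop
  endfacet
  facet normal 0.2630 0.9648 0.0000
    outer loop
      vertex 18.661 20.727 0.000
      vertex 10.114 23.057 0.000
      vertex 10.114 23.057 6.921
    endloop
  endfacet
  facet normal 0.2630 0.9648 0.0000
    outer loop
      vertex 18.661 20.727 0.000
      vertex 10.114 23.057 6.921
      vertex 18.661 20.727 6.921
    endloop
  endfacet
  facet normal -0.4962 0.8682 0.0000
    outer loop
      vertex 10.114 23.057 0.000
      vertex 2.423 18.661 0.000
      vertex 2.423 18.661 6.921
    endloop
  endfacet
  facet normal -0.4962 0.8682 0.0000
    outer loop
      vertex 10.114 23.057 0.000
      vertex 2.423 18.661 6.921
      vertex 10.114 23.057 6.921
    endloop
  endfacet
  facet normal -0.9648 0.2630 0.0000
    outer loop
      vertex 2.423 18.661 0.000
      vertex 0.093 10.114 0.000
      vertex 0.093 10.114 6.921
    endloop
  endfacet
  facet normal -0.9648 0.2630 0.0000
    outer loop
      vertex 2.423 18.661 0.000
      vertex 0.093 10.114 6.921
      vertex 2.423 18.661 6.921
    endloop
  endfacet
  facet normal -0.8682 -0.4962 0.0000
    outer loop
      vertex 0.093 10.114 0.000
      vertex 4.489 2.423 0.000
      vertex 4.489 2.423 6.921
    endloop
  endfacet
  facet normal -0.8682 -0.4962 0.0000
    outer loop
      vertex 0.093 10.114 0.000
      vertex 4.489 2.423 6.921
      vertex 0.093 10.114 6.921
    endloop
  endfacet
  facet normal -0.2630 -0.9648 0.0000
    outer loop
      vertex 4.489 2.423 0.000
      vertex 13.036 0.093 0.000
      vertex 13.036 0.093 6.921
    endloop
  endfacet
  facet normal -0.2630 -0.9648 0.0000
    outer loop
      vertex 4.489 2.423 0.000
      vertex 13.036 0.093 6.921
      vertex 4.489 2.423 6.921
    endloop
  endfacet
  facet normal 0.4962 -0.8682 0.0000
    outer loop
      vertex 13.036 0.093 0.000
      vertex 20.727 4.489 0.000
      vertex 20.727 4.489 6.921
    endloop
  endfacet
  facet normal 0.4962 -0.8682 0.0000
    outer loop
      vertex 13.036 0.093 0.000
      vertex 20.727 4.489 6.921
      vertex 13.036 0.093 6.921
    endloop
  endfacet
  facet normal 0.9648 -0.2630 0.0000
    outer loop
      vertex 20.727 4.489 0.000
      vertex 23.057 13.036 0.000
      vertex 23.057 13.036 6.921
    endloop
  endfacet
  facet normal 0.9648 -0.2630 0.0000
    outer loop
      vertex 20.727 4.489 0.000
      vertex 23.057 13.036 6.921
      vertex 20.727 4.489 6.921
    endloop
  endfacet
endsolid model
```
; perimeter-only toolpath
G21 ; units = mm
G90 ; absolute positioning
G28 ; home
; layer 1
G0 Z1.384
G0 X23.057 Y13.036
G1 X18.661 Y20.727
G1 X10.114 Y23.057
G1 X2.423 Y18.661
G1 X0.093 Y10.114
G1 X4.489 Y2.423
G1 X13.036 Y0.093
G1 X20.727 Y4.489
G1 X23.057 Y13.036
; layer 2
G0 Z2.768
G0 X23.057 Y13.036
G1 X18.661 Y20.727
G1 X10.114 Y23.057
G1 X2.423 Y18.661
G1 X0.093 Y10.114
G1 X4.489 Y2.423
G1 X13.036 Y0.093
G1 X20.727 Y4.489
G1 X23.057 Y13.036
; layer 3
G0 Z4.153
G0 X23.057 Y13.036
G1 X18.661 Y20.727
G1 X10.114 Y23.057
G1 X2.423 Y18.661
G1 X0.093 Y10.114
G1 X4.489 Y2.423
G1 X13.036 Y0.093
G1 X20.727 Y4.489
G1 X23.057 Y13.036
; layer 4
G0 Z5.537
G0 X23.057 Y13.036
G1 X18.661 Y20.727
G1 X10.114 Y23.057
G1 X2.423 Y18.661
G1 X0.093 Y10.114
G1 X4.489 Y2.423
G1 X13.036 Y0.093
G1 X20.727 Y4.489
G1 X23.057 Y13.036
; layer 5
G0 Z6.921
G0 X23.057 Y13.036
G1 X18.661 Y20.727
G1 X10.114 Y23.057
G1 X2.423 Y18.661
G1 X0.093 Y10.114
G1 X4.489 Y2.423
G1 X13.036 Y0.093
G1 X20.727 Y4.489
G1 X23.057 Y13.036
M2 ; end

The solid is a regular 8-sided prism (a cylinder approximated with 8 flat sides), circumscribed radius ≈ 11.6 mm, height ≈ 6.92 mm. Slicing at Δz = 1.384 mm — 5 equal slices spanning the solid's height, so layer i sits at z = i·h/5 — gives 5 non-empty perimeters. Each is a 8-segment closed polygon; G0 lifts to the layer z and rapids to the start vertex, then G1 traces the edges.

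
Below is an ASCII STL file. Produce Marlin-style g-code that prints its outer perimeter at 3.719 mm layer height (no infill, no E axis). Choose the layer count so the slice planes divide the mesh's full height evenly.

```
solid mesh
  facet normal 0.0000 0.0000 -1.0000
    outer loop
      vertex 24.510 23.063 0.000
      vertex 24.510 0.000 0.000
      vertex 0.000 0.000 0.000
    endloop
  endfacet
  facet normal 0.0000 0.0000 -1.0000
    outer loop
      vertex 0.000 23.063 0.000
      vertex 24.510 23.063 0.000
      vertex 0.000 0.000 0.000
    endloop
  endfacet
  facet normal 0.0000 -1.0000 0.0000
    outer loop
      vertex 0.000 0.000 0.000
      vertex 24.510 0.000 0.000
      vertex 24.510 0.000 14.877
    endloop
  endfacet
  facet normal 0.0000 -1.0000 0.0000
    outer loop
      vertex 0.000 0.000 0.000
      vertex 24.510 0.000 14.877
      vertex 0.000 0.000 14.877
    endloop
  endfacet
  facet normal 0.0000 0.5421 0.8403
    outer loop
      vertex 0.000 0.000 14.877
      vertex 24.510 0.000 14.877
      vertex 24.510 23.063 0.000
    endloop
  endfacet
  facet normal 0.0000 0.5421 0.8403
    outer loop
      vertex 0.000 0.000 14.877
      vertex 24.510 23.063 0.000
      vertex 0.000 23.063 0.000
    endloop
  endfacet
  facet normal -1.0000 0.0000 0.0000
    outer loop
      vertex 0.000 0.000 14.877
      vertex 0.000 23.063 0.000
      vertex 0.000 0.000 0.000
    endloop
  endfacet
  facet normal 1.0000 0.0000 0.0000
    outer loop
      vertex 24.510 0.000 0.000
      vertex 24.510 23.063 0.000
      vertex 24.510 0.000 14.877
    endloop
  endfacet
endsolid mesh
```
; perimeter-only toolpath
G21 ; units = mm
G90 ; absolute positioning
G28 ; home
; layer 1
G0 Z3.719
G0 X0.000 Y0.000
G1 X24.510 Y0.000
G1 X24.510 Y17.297
G1 X0.000 Y17.297
G1 X0.000 Y0.000
; layer 2
G0 Z7.439
G0 X0.000 Y0.000
G1 X24.510 Y0.000
G1 X24.510 Y11.531
G1 X0.000 Y11.531
G1 X0.000 Y0.000
; layer 3
G0 Z11.158
G0 X0.000 Y0.000
G1 X24.510 Y0.000
G1 X24.510 Y5.766
G1 X0.000 Y5.766
G1 X0.000 Y0.000
M2 ; end

The solid is a wedge (ramp): 24.5 × 23.1 mm base, rising to 14.9 mm along the y=0 edge and sloping linearly to z=0 at y=23.1. Slicing at Δz = 3.719 mm — 4 equal slices spanning the solid's height, so layer i sits at z = i·h/4 — gives 3 non-empty perimeters. Each is a 4-segment closed polygon; G0 lifts to the layer z and rapids to the start vertex, then G1 traces the edges. The cross-section shrinks linearly with z (the slice at the apex is degenerate and omitted).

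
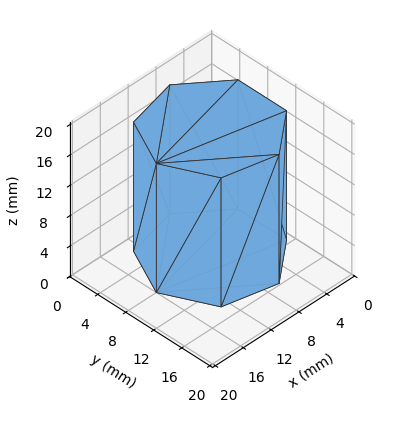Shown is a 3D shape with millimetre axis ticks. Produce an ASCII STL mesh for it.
Reading the render: the shape is a regular 7-sided prism (a cylinder approximated with 7 flat sides), circumscribed radius ≈ 8 mm, height ≈ 17 mm (dimensions read to the nearest mm from the axis ticks). For the STL, each face is triangulated and given an outward normal.

solid part
  facet normal 0.0000 0.0000 -1.0000
    outer loop
      vertex 6.22 15.80 0.00
      vertex 12.99 14.25 0.00
      vertex 16.00 8.00 0.00
    endloop
  endfacet
  facet normal 0.0000 0.0000 -1.0000
    outer loop
      vertex 0.79 11.47 0.00
      vertex 6.22 15.80 0.00
      vertex 16.00 8.00 0.00
    endloop
  endfacet
  facet normal 0.0000 0.0000 -1.0000
    outer loop
      vertex 0.79 4.53 0.00
      vertex 0.79 11.47 0.00
      vertex 16.00 8.00 0.00
    endloop
  endfacet
  facet normal 0.0000 0.0000 -1.0000
    outer loop
      vertex 6.22 0.20 0.00
      vertex 0.79 4.53 0.00
      vertex 16.00 8.00 0.00
    endloop
  endfacet
  facet normal 0.0000 0.0000 -1.0000
    outer loop
      vertex 12.99 1.75 0.00
      vertex 6.22 0.20 0.00
      vertex 16.00 8.00 0.00
    endloop
  endfacet
  facet normal 0.0000 0.0000 1.0000
    outer loop
      vertex 16.00 8.00 17.00
      vertex 12.99 14.25 17.00
      vertex 6.22 15.80 17.00
    endloop
  endfacet
  facet normal 0.0000 0.0000 1.0000
    outer loop
      vertex 16.00 8.00 17.00
      vertex 6.22 15.80 17.00
      vertex 0.79 11.47 17.00
    endloop
  endfacet
  facet normal 0.0000 0.0000 1.0000
    outer loop
      vertex 16.00 8.00 17.00
      vertex 0.79 11.47 17.00
      vertex 0.79 4.53 17.00
    endloop
  endfacet
  facet normal 0.0000 0.0000 1.0000
    outer loop
      vertex 16.00 8.00 17.00
      vertex 0.79 4.53 17.00
      vertex 6.22 0.20 17.00
    endloop
  endfacet
  facet normal 0.0000 0.0000 1.0000
    outer loop
      vertex 16.00 8.00 17.00
      vertex 6.22 0.20 17.00
      vertex 12.99 1.75 17.00
    endloop
  endfacet
  facet normal 0.9010 0.4339 0.0000
    outer loop
      vertex 16.00 8.00 0.00
      vertex 12.99 14.25 0.00
      vertex 12.99 14.25 17.00
    endloop
  endfacet
  facet normal 0.9010 0.4339 0.0000
    outer loop
      vertex 16.00 8.00 0.00
      vertex 12.99 14.25 17.00
      vertex 16.00 8.00 17.00
    endloop
  endfacet
  facet normal 0.2232 0.9748 0.0000
    outer loop
      vertex 12.99 14.25 0.00
      vertex 6.22 15.80 0.00
      vertex 6.22 15.80 17.00
    endloop
  endfacet
  facet normal 0.2232 0.9748 0.0000
    outer loop
      vertex 12.99 14.25 0.00
      vertex 6.22 15.80 17.00
      vertex 12.99 14.25 17.00
    endloop
  endfacet
  facet normal -0.6235 0.7819 0.0000
    outer loop
      vertex 6.22 15.80 0.00
      vertex 0.79 11.47 0.00
      vertex 0.79 11.47 17.00
    endloop
  endfacet
  facet normal -0.6235 0.7819 0.0000
    outer loop
      vertex 6.22 15.80 0.00
      vertex 0.79 11.47 17.00
      vertex 6.22 15.80 17.00
    endloop
  endfacet
  facet normal -1.0000 0.0000 0.0000
    outer loop
      vertex 0.79 11.47 0.00
      vertex 0.79 4.53 0.00
      vertex 0.79 4.53 17.00
    endloop
  endfacet
  facet normal -1.0000 0.0000 0.0000
    outer loop
      vertex 0.79 11.47 0.00
      vertex 0.79 4.53 17.00
      vertex 0.79 11.47 17.00
    endloop
  endfacet
  facet normal -0.6235 -0.7819 0.0000
    outer loop
      vertex 0.79 4.53 0.00
      vertex 6.22 0.20 0.00
      vertex 6.22 0.20 17.00
    endloop
  endfacet
  facet normal -0.6235 -0.7819 0.0000
    outer loop
      vertex 0.79 4.53 0.00
      vertex 6.22 0.20 17.00
      vertex 0.79 4.53 17.00
    endloop
  endfacet
  facet normal 0.2232 -0.9748 0.0000
    outer loop
      vertex 6.22 0.20 0.00
      vertex 12.99 1.75 0.00
      vertex 12.99 1.75 17.00
    endloop
  endfacet
  facet normal 0.2232 -0.9748 0.0000
    outer loop
      vertex 6.22 0.20 0.00
      vertex 12.99 1.75 17.00
      vertex 6.22 0.20 17.00
    endloop
  endfacet
  facet normal 0.9010 -0.4339 0.0000
    outer loop
      vertex 12.99 1.75 0.00
      vertex 16.00 8.00 0.00
      vertex 16.00 8.00 17.00
    endloop
  endfacet
  facet normal 0.9010 -0.4339 0.0000
    outer loop
      vertex 12.99 1.75 0.00
      vertex 16.00 8.00 17.00
      vertex 12.99 1.75 17.00
    endloop
  endfacet
endsolid part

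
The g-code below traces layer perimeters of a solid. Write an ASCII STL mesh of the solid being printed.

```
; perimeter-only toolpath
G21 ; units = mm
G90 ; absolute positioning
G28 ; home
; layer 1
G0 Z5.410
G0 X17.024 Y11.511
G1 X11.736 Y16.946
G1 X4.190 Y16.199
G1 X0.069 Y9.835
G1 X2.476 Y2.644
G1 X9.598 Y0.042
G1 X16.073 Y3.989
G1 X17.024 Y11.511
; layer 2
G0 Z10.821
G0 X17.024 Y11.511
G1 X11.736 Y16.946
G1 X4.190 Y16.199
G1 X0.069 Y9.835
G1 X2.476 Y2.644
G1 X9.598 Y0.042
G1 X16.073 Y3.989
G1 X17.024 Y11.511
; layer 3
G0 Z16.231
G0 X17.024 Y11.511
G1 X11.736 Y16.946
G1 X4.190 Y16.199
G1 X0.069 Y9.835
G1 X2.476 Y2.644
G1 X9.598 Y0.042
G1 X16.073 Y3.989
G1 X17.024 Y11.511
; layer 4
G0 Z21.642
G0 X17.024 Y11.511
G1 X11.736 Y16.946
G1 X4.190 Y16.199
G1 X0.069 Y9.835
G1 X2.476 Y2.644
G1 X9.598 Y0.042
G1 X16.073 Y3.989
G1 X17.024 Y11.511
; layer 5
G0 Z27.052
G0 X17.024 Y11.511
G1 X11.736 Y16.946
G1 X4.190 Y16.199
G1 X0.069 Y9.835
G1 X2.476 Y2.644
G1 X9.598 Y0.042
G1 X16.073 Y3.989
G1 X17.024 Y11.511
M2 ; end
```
solid part
  facet normal 0.0000 0.0000 -1.0000
    outer loop
      vertex 4.190 16.199 0.000
      vertex 11.736 16.946 0.000
      vertex 17.024 11.511 0.000
    endloop
  endfacet
  facet normal 0.0000 0.0000 -1.0000
    outer loop
      vertex 0.069 9.835 0.000
      vertex 4.190 16.199 0.000
      vertex 17.024 11.511 0.000
    endloop
  endfacet
  facet normal 0.0000 0.0000 -1.0000
    outer loop
      vertex 2.476 2.644 0.000
      vertex 0.069 9.835 0.000
      vertex 17.024 11.511 0.000
    endloop
  endfacet
  facet normal 0.0000 0.0000 -1.0000
    outer loop
      vertex 9.598 0.042 0.000
      vertex 2.476 2.644 0.000
      vertex 17.024 11.511 0.000
    endloop
  endfacet
  facet normal 0.0000 0.0000 -1.0000
    outer loop
      vertex 16.073 3.989 0.000
      vertex 9.598 0.042 0.000
      vertex 17.024 11.511 0.000
    endloop
  endfacet
  facet normal 0.0000 0.0000 1.0000
    outer loop
      vertex 17.024 11.511 27.052
      vertex 11.736 16.946 27.052
      vertex 4.190 16.199 27.052
    endloop
  endfacet
  facet normal 0.0000 0.0000 1.0000
    outer loop
      vertex 17.024 11.511 27.052
      vertex 4.190 16.199 27.052
      vertex 0.069 9.835 27.052
    endloop
  endfacet
  facet normal 0.0000 0.0000 1.0000
    outer loop
      vertex 17.024 11.511 27.052
      vertex 0.069 9.835 27.052
      vertex 2.476 2.644 27.052
    endloop
  endfacet
  facet normal 0.0000 0.0000 1.0000
    outer loop
      vertex 17.024 11.511 27.052
      vertex 2.476 2.644 27.052
      vertex 9.598 0.042 27.052
    endloop
  endfacet
  facet normal 0.0000 0.0000 1.0000
    outer loop
      vertex 17.024 11.511 27.052
      vertex 9.598 0.042 27.052
      vertex 16.073 3.989 27.052
    endloop
  endfacet
  facet normal 0.7167 0.6973 0.0000
    outer loop
      vertex 17.024 11.511 0.000
      vertex 11.736 16.946 0.000
      vertex 11.736 16.946 27.052
    endloop
  endfacet
  facet normal 0.7167 0.6973 0.0000
    outer loop
      vertex 17.024 11.511 0.000
      vertex 11.736 16.946 27.052
      vertex 17.024 11.511 27.052
    endloop
  endfacet
  facet normal -0.0985 0.9951 0.0000
    outer loop
      vertex 11.736 16.946 0.000
      vertex 4.190 16.199 0.000
      vertex 4.190 16.199 27.052
    endloop
  endfacet
  facet normal -0.0985 0.9951 0.0000
    outer loop
      vertex 11.736 16.946 0.000
      vertex 4.190 16.199 27.052
      vertex 11.736 16.946 27.052
    endloop
  endfacet
  facet normal -0.8394 0.5435 0.0000
    outer loop
      vertex 4.190 16.199 0.000
      vertex 0.069 9.835 0.000
      vertex 0.069 9.835 27.052
    endloop
  endfacet
  facet normal -0.8394 0.5435 0.0000
    outer loop
      vertex 4.190 16.199 0.000
      vertex 0.069 9.835 27.052
      vertex 4.190 16.199 27.052
    endloop
  endfacet
  facet normal -0.9483 -0.3174 0.0000
    outer loop
      vertex 0.069 9.835 0.000
      vertex 2.476 2.644 0.000
      vertex 2.476 2.644 27.052
    endloop
  endfacet
  facet normal -0.9483 -0.3174 0.0000
    outer loop
      vertex 0.069 9.835 0.000
      vertex 2.476 2.644 27.052
      vertex 0.069 9.835 27.052
    endloop
  endfacet
  facet normal -0.3432 -0.9393 0.0000
    outer loop
      vertex 2.476 2.644 0.000
      vertex 9.598 0.042 0.000
      vertex 9.598 0.042 27.052
    endloop
  endfacet
  facet normal -0.3432 -0.9393 0.0000
    outer loop
      vertex 2.476 2.644 0.000
      vertex 9.598 0.042 27.052
      vertex 2.476 2.644 27.052
    endloop
  endfacet
  facet normal 0.5205 -0.8539 0.0000
    outer loop
      vertex 9.598 0.042 0.000
      vertex 16.073 3.989 0.000
      vertex 16.073 3.989 27.052
    endloop
  endfacet
  facet normal 0.5205 -0.8539 0.0000
    outer loop
      vertex 9.598 0.042 0.000
      vertex 16.073 3.989 27.052
      vertex 9.598 0.042 27.052
    endloop
  endfacet
  facet normal 0.9921 -0.1254 0.0000
    outer loop
      vertex 16.073 3.989 0.000
      vertex 17.024 11.511 0.000
      vertex 17.024 11.511 27.052
    endloop
  endfacet
  facet normal 0.9921 -0.1254 0.0000
    outer loop
      vertex 16.073 3.989 0.000
      vertex 17.024 11.511 27.052
      vertex 16.073 3.989 27.052
    endloop
  endfacet
endsolid part

The G0 Z moves step by Δz≈5.410 mm. Every layer's G1 loop is the same polygon, so the solid is a straight extrusion of it from z=0 to z≈27.1. Closing with flat bottom and top caps and triangulating gives 24 facets — a regular 7-sided prism (a cylinder approximated with 7 flat sides), circumscribed radius ≈ 8.74 mm, height ≈ 27.1 mm.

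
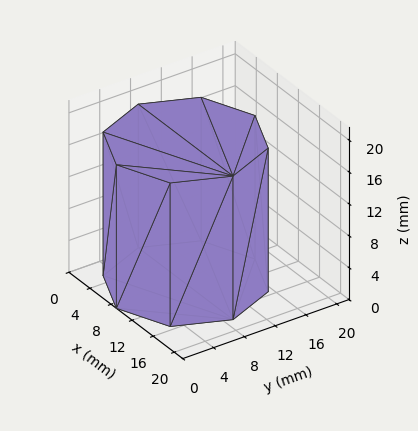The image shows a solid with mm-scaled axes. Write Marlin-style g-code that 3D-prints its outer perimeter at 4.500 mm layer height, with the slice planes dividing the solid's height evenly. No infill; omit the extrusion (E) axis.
Reading the render: the shape is a regular 8-sided prism (a cylinder approximated with 8 flat sides), circumscribed radius ≈ 9 mm, height ≈ 18 mm (dimensions read to the nearest mm from the axis ticks). For the g-code, the solid's height is divided into equal slices at the stated Δz and each level perimeter traced with G1 moves after a G0 lift.

; perimeter-only toolpath
G21 ; units = mm
G90 ; absolute positioning
G28 ; home
; layer 1
G0 Z4.500
G0 X18.000 Y9.000
G1 X15.364 Y15.364
G1 X9.000 Y18.000
G1 X2.636 Y15.364
G1 X0.000 Y9.000
G1 X2.636 Y2.636
G1 X9.000 Y0.000
G1 X15.364 Y2.636
G1 X18.000 Y9.000
; layer 2
G0 Z9.000
G0 X18.000 Y9.000
G1 X15.364 Y15.364
G1 X9.000 Y18.000
G1 X2.636 Y15.364
G1 X0.000 Y9.000
G1 X2.636 Y2.636
G1 X9.000 Y0.000
G1 X15.364 Y2.636
G1 X18.000 Y9.000
; layer 3
G0 Z13.500
G0 X18.000 Y9.000
G1 X15.364 Y15.364
G1 X9.000 Y18.000
G1 X2.636 Y15.364
G1 X0.000 Y9.000
G1 X2.636 Y2.636
G1 X9.000 Y0.000
G1 X15.364 Y2.636
G1 X18.000 Y9.000
; layer 4
G0 Z18.000
G0 X18.000 Y9.000
G1 X15.364 Y15.364
G1 X9.000 Y18.000
G1 X2.636 Y15.364
G1 X0.000 Y9.000
G1 X2.636 Y2.636
G1 X9.000 Y0.000
G1 X15.364 Y2.636
G1 X18.000 Y9.000
M2 ; end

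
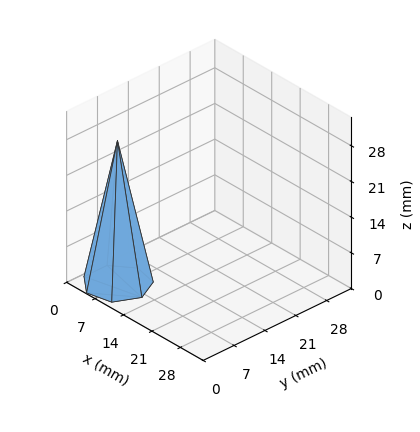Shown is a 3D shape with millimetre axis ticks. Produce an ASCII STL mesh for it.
Reading the render: the shape is a regular 7-sided pyramid, base circumscribed radius ≈ 6 mm, apex at z ≈ 28 mm (dimensions read to the nearest mm from the axis ticks). For the STL, each face is triangulated and given an outward normal.

solid part
  facet normal 0.0000 0.0000 -1.0000
    outer loop
      vertex 4.7 11.8 0.0
      vertex 9.7 10.7 0.0
      vertex 12.0 6.0 0.0
    endloop
  endfacet
  facet normal 0.0000 0.0000 -1.0000
    outer loop
      vertex 0.6 8.6 0.0
      vertex 4.7 11.8 0.0
      vertex 12.0 6.0 0.0
    endloop
  endfacet
  facet normal 0.0000 0.0000 -1.0000
    outer loop
      vertex 0.6 3.4 0.0
      vertex 0.6 8.6 0.0
      vertex 12.0 6.0 0.0
    endloop
  endfacet
  facet normal 0.0000 0.0000 -1.0000
    outer loop
      vertex 4.7 0.2 0.0
      vertex 0.6 3.4 0.0
      vertex 12.0 6.0 0.0
    endloop
  endfacet
  facet normal 0.0000 0.0000 -1.0000
    outer loop
      vertex 9.7 1.3 0.0
      vertex 4.7 0.2 0.0
      vertex 12.0 6.0 0.0
    endloop
  endfacet
  facet normal 0.8820 0.4316 0.1890
    outer loop
      vertex 12.0 6.0 0.0
      vertex 9.7 10.7 0.0
      vertex 6.0 6.0 28.0
    endloop
  endfacet
  facet normal 0.2110 0.9591 0.1889
    outer loop
      vertex 9.7 10.7 0.0
      vertex 4.7 11.8 0.0
      vertex 6.0 6.0 28.0
    endloop
  endfacet
  facet normal -0.6043 0.7742 0.1884
    outer loop
      vertex 4.7 11.8 0.0
      vertex 0.6 8.6 0.0
      vertex 6.0 6.0 28.0
    endloop
  endfacet
  facet normal -0.9819 0.0000 0.1894
    outer loop
      vertex 0.6 8.6 0.0
      vertex 0.6 3.4 0.0
      vertex 6.0 6.0 28.0
    endloop
  endfacet
  facet normal -0.6043 -0.7742 0.1884
    outer loop
      vertex 0.6 3.4 0.0
      vertex 4.7 0.2 0.0
      vertex 6.0 6.0 28.0
    endloop
  endfacet
  facet normal 0.2110 -0.9591 0.1889
    outer loop
      vertex 4.7 0.2 0.0
      vertex 9.7 1.3 0.0
      vertex 6.0 6.0 28.0
    endloop
  endfacet
  facet normal 0.8820 -0.4316 0.1890
    outer loop
      vertex 9.7 1.3 0.0
      vertex 12.0 6.0 0.0
      vertex 6.0 6.0 28.0
    endloop
  endfacet
endsolid part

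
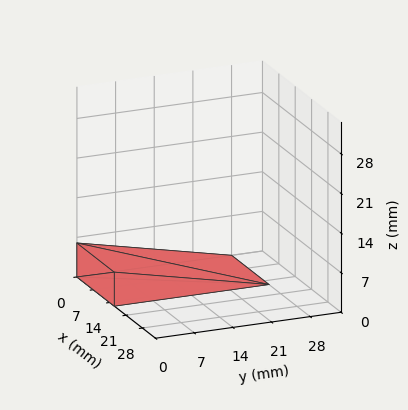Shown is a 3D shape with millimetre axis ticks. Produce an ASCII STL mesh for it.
Reading the render: the shape is a wedge (ramp): 16 × 28 mm base, rising to 6 mm along the y=0 edge and sloping linearly to z=0 at y=28 (dimensions read to the nearest mm from the axis ticks). For the STL, each face is triangulated and given an outward normal.

solid part
  facet normal 0.0000 0.0000 -1.0000
    outer loop
      vertex 16.0 28.0 0.0
      vertex 16.0 0.0 0.0
      vertex 0.0 0.0 0.0
    endloop
  endfacet
  facet normal 0.0000 0.0000 -1.0000
    outer loop
      vertex 0.0 28.0 0.0
      vertex 16.0 28.0 0.0
      vertex 0.0 0.0 0.0
    endloop
  endfacet
  facet normal 0.0000 -1.0000 0.0000
    outer loop
      vertex 0.0 0.0 0.0
      vertex 16.0 0.0 0.0
      vertex 16.0 0.0 6.0
    endloop
  endfacet
  facet normal 0.0000 -1.0000 0.0000
    outer loop
      vertex 0.0 0.0 0.0
      vertex 16.0 0.0 6.0
      vertex 0.0 0.0 6.0
    endloop
  endfacet
  facet normal 0.0000 0.2095 0.9778
    outer loop
      vertex 0.0 0.0 6.0
      vertex 16.0 0.0 6.0
      vertex 16.0 28.0 0.0
    endloop
  endfacet
  facet normal 0.0000 0.2095 0.9778
    outer loop
      vertex 0.0 0.0 6.0
      vertex 16.0 28.0 0.0
      vertex 0.0 28.0 0.0
    endloop
  endfacet
  facet normal -1.0000 0.0000 0.0000
    outer loop
      vertex 0.0 0.0 6.0
      vertex 0.0 28.0 0.0
      vertex 0.0 0.0 0.0
    endloop
  endfacet
  facet normal 1.0000 0.0000 0.0000
    outer loop
      vertex 16.0 0.0 0.0
      vertex 16.0 28.0 0.0
      vertex 16.0 0.0 6.0
    endloop
  endfacet
endsolid part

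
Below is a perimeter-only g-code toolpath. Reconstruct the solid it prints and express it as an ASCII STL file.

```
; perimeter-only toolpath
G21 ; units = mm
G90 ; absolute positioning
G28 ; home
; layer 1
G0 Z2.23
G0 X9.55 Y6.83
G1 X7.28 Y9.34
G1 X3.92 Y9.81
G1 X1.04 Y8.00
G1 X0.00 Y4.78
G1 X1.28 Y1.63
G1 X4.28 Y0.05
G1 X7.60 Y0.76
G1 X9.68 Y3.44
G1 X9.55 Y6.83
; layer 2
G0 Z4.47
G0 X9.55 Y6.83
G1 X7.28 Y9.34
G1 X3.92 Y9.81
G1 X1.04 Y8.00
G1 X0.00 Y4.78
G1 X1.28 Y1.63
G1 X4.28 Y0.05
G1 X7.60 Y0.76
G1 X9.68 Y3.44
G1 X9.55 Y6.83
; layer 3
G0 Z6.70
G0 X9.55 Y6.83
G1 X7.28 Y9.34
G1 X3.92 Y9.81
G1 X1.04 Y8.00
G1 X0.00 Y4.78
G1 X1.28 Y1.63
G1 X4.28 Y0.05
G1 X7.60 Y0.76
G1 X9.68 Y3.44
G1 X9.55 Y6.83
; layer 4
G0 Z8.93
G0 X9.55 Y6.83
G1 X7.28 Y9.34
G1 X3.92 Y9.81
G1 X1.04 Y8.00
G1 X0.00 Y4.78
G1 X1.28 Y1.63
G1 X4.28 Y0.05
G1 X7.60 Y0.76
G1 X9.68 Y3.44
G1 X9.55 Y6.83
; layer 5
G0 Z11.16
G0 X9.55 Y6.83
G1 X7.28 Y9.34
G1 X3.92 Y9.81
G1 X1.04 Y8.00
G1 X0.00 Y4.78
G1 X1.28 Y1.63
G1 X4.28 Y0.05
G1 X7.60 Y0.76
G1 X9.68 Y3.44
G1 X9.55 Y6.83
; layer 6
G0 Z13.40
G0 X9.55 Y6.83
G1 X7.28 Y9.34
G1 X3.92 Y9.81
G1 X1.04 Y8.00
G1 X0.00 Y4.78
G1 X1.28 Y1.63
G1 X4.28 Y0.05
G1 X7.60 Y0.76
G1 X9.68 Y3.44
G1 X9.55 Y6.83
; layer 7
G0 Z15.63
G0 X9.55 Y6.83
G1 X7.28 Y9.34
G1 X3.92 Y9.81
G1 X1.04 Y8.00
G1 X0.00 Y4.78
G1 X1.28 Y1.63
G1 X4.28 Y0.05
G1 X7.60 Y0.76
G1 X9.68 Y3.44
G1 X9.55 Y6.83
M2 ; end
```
solid part
  facet normal 0.0000 0.0000 -1.0000
    outer loop
      vertex 3.92 9.81 0.00
      vertex 7.28 9.34 0.00
      vertex 9.55 6.83 0.00
    endloop
  endfacet
  facet normal 0.0000 0.0000 -1.0000
    outer loop
      vertex 1.04 8.00 0.00
      vertex 3.92 9.81 0.00
      vertex 9.55 6.83 0.00
    endloop
  endfacet
  facet normal 0.0000 0.0000 -1.0000
    outer loop
      vertex 0.00 4.78 0.00
      vertex 1.04 8.00 0.00
      vertex 9.55 6.83 0.00
    endloop
  endfacet
  facet normal 0.0000 0.0000 -1.0000
    outer loop
      vertex 1.28 1.63 0.00
      vertex 0.00 4.78 0.00
      vertex 9.55 6.83 0.00
    endloop
  endfacet
  facet normal 0.0000 0.0000 -1.0000
    outer loop
      vertex 4.28 0.05 0.00
      vertex 1.28 1.63 0.00
      vertex 9.55 6.83 0.00
    endloop
  endfacet
  facet normal 0.0000 0.0000 -1.0000
    outer loop
      vertex 7.60 0.76 0.00
      vertex 4.28 0.05 0.00
      vertex 9.55 6.83 0.00
    endloop
  endfacet
  facet normal 0.0000 0.0000 -1.0000
    outer loop
      vertex 9.68 3.44 0.00
      vertex 7.60 0.76 0.00
      vertex 9.55 6.83 0.00
    endloop
  endfacet
  facet normal 0.0000 0.0000 1.0000
    outer loop
      vertex 9.55 6.83 15.63
      vertex 7.28 9.34 15.63
      vertex 3.92 9.81 15.63
    endloop
  endfacet
  facet normal 0.0000 0.0000 1.0000
    outer loop
      vertex 9.55 6.83 15.63
      vertex 3.92 9.81 15.63
      vertex 1.04 8.00 15.63
    endloop
  endfacet
  facet normal 0.0000 0.0000 1.0000
    outer loop
      vertex 9.55 6.83 15.63
      vertex 1.04 8.00 15.63
      vertex 0.00 4.78 15.63
    endloop
  endfacet
  facet normal 0.0000 0.0000 1.0000
    outer loop
      vertex 9.55 6.83 15.63
      vertex 0.00 4.78 15.63
      vertex 1.28 1.63 15.63
    endloop
  endfacet
  facet normal 0.0000 0.0000 1.0000
    outer loop
      vertex 9.55 6.83 15.63
      vertex 1.28 1.63 15.63
      vertex 4.28 0.05 15.63
    endloop
  endfacet
  facet normal 0.0000 0.0000 1.0000
    outer loop
      vertex 9.55 6.83 15.63
      vertex 4.28 0.05 15.63
      vertex 7.60 0.76 15.63
    endloop
  endfacet
  facet normal 0.0000 0.0000 1.0000
    outer loop
      vertex 9.55 6.83 15.63
      vertex 7.60 0.76 15.63
      vertex 9.68 3.44 15.63
    endloop
  endfacet
  facet normal 0.7417 0.6708 0.0000
    outer loop
      vertex 9.55 6.83 0.00
      vertex 7.28 9.34 0.00
      vertex 7.28 9.34 15.63
    endloop
  endfacet
  facet normal 0.7417 0.6708 0.0000
    outer loop
      vertex 9.55 6.83 0.00
      vertex 7.28 9.34 15.63
      vertex 9.55 6.83 15.63
    endloop
  endfacet
  facet normal 0.1385 0.9904 0.0000
    outer loop
      vertex 7.28 9.34 0.00
      vertex 3.92 9.81 0.00
      vertex 3.92 9.81 15.63
    endloop
  endfacet
  facet normal 0.1385 0.9904 0.0000
    outer loop
      vertex 7.28 9.34 0.00
      vertex 3.92 9.81 15.63
      vertex 7.28 9.34 15.63
    endloop
  endfacet
  facet normal -0.5321 0.8467 0.0000
    outer loop
      vertex 3.92 9.81 0.00
      vertex 1.04 8.00 0.00
      vertex 1.04 8.00 15.63
    endloop
  endfacet
  facet normal -0.5321 0.8467 0.0000
    outer loop
      vertex 3.92 9.81 0.00
      vertex 1.04 8.00 15.63
      vertex 3.92 9.81 15.63
    endloop
  endfacet
  facet normal -0.9516 0.3073 0.0000
    outer loop
      vertex 1.04 8.00 0.00
      vertex 0.00 4.78 0.00
      vertex 0.00 4.78 15.63
    endloop
  endfacet
  facet normal -0.9516 0.3073 0.0000
    outer loop
      vertex 1.04 8.00 0.00
      vertex 0.00 4.78 15.63
      vertex 1.04 8.00 15.63
    endloop
  endfacet
  facet normal -0.9264 -0.3765 0.0000
    outer loop
      vertex 0.00 4.78 0.00
      vertex 1.28 1.63 0.00
      vertex 1.28 1.63 15.63
    endloop
  endfacet
  facet normal -0.9264 -0.3765 0.0000
    outer loop
      vertex 0.00 4.78 0.00
      vertex 1.28 1.63 15.63
      vertex 0.00 4.78 15.63
    endloop
  endfacet
  facet normal -0.4660 -0.8848 0.0000
    outer loop
      vertex 1.28 1.63 0.00
      vertex 4.28 0.05 0.00
      vertex 4.28 0.05 15.63
    endloop
  endfacet
  facet normal -0.4660 -0.8848 0.0000
    outer loop
      vertex 1.28 1.63 0.00
      vertex 4.28 0.05 15.63
      vertex 1.28 1.63 15.63
    endloop
  endfacet
  facet normal 0.2091 -0.9779 0.0000
    outer loop
      vertex 4.28 0.05 0.00
      vertex 7.60 0.76 0.00
      vertex 7.60 0.76 15.63
    endloop
  endfacet
  facet normal 0.2091 -0.9779 0.0000
    outer loop
      vertex 4.28 0.05 0.00
      vertex 7.60 0.76 15.63
      vertex 4.28 0.05 15.63
    endloop
  endfacet
  facet normal 0.7900 -0.6131 0.0000
    outer loop
      vertex 7.60 0.76 0.00
      vertex 9.68 3.44 0.00
      vertex 9.68 3.44 15.63
    endloop
  endfacet
  facet normal 0.7900 -0.6131 0.0000
    outer loop
      vertex 7.60 0.76 0.00
      vertex 9.68 3.44 15.63
      vertex 7.60 0.76 15.63
    endloop
  endfacet
  facet normal 0.9993 0.0383 0.0000
    outer loop
      vertex 9.68 3.44 0.00
      vertex 9.55 6.83 0.00
      vertex 9.55 6.83 15.63
    endloop
  endfacet
  facet normal 0.9993 0.0383 0.0000
    outer loop
      vertex 9.68 3.44 0.00
      vertex 9.55 6.83 15.63
      vertex 9.68 3.44 15.63
    endloop
  endfacet
endsolid part

The G0 Z moves step by Δz≈2.23 mm. Every layer's G1 loop is the same polygon, so the solid is a straight extrusion of it from z=0 to z≈15.6. Closing with flat bottom and top caps and triangulating gives 32 facets — a regular 9-sided prism (a cylinder approximated with 9 flat sides), circumscribed radius ≈ 4.96 mm, height ≈ 15.6 mm.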